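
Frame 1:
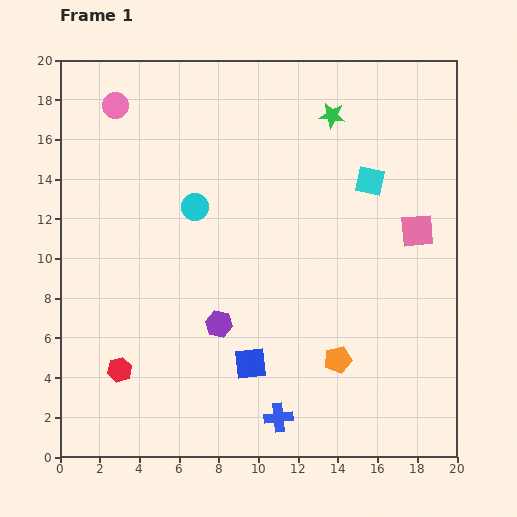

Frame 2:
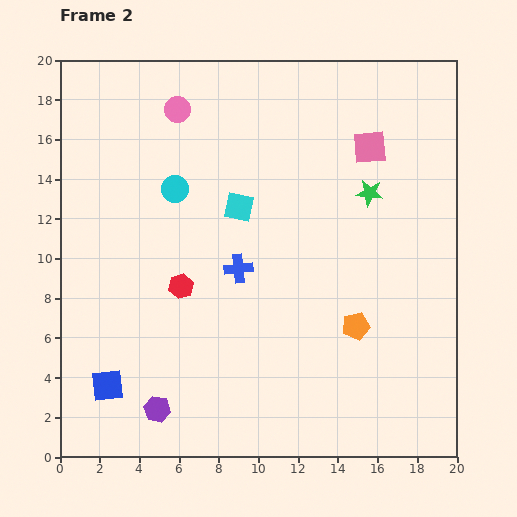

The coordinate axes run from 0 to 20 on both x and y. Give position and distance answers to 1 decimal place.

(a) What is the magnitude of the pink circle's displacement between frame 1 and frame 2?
3.1

The pink circle moved from (2.8, 17.7) to (5.9, 17.5), a distance of √(3.1² + 0.2²) ≈ 3.1.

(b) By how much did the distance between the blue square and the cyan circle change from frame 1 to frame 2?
+2.1

Distance in frame 1: 8.4. Distance in frame 2: 10.5.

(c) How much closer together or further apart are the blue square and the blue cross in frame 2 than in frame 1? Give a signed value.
+5.9

Distance in frame 1: 3.0. Distance in frame 2: 8.9.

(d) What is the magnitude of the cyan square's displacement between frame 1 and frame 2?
6.7

The cyan square moved from (15.6, 13.9) to (9.0, 12.6), a distance of √(6.6² + 1.3²) ≈ 6.7.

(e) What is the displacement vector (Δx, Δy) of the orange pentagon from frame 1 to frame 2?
(0.9, 1.7)

The orange pentagon was at (14.0, 4.9) in frame 1 and (14.9, 6.6) in frame 2.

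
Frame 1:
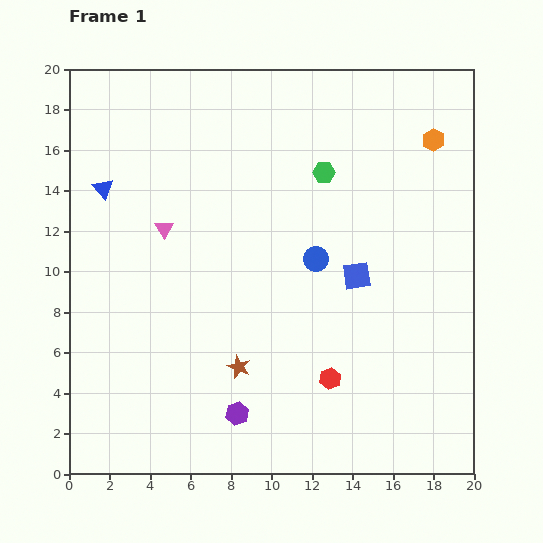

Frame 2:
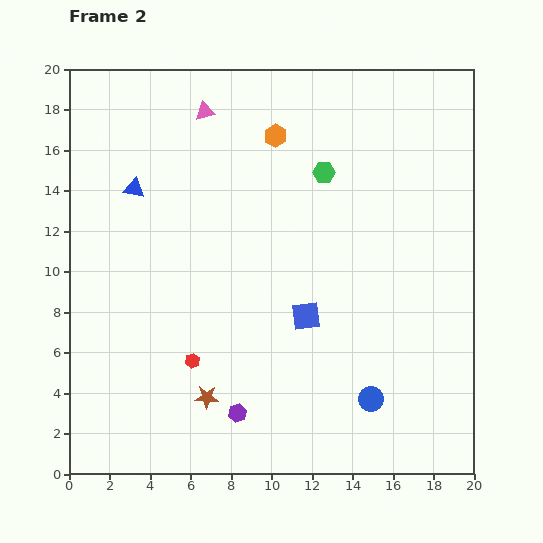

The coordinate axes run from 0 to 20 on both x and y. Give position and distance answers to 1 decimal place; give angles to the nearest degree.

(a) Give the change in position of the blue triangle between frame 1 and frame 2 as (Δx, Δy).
(1.5, 0.0)

The blue triangle was at (1.7, 14.1) in frame 1 and (3.2, 14.1) in frame 2.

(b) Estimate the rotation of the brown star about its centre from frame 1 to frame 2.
20° counter-clockwise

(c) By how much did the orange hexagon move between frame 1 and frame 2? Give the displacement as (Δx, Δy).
(-7.8, 0.2)

The orange hexagon was at (18.0, 16.5) in frame 1 and (10.2, 16.7) in frame 2.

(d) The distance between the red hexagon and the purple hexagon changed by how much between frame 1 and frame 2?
-1.5

Distance in frame 1: 4.9. Distance in frame 2: 3.4.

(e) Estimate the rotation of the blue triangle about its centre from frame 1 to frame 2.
38° counter-clockwise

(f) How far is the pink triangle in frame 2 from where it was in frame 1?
6.1

The pink triangle moved from (4.7, 12.1) to (6.7, 17.9), a distance of √(2.0² + 5.8²) ≈ 6.1.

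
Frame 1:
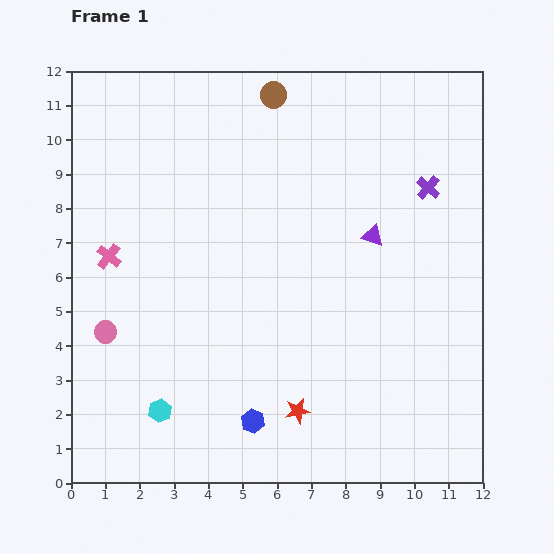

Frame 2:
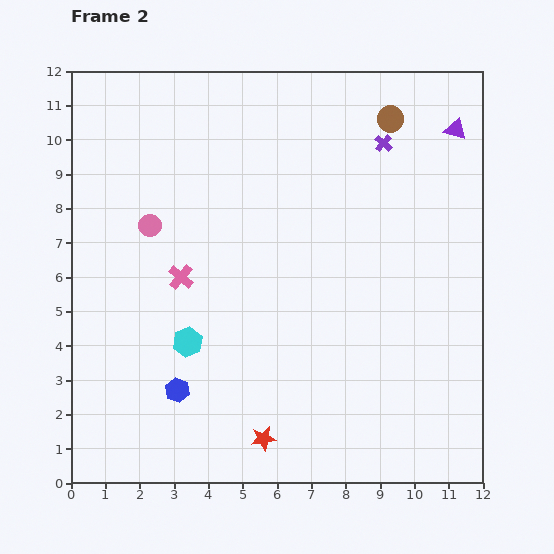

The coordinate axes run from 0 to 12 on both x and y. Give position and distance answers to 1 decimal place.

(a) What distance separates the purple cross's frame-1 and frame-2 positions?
1.8

The purple cross moved from (10.4, 8.6) to (9.1, 9.9), a distance of √(1.3² + 1.3²) ≈ 1.8.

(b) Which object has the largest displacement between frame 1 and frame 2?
the purple triangle

(moved 3.9; next 3.5)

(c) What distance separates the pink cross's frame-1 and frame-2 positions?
2.2

The pink cross moved from (1.1, 6.6) to (3.2, 6.0), a distance of √(2.1² + 0.6²) ≈ 2.2.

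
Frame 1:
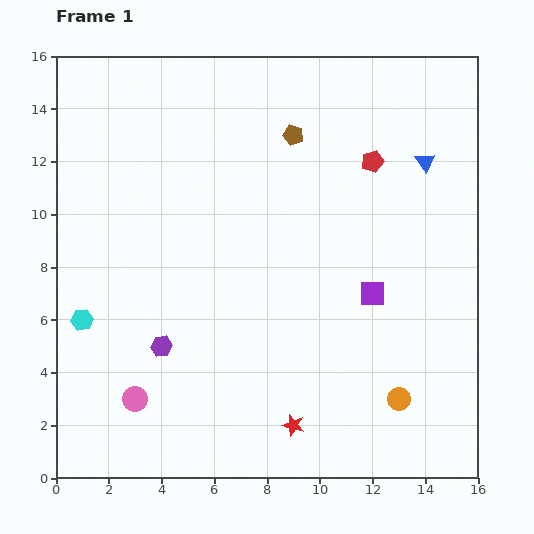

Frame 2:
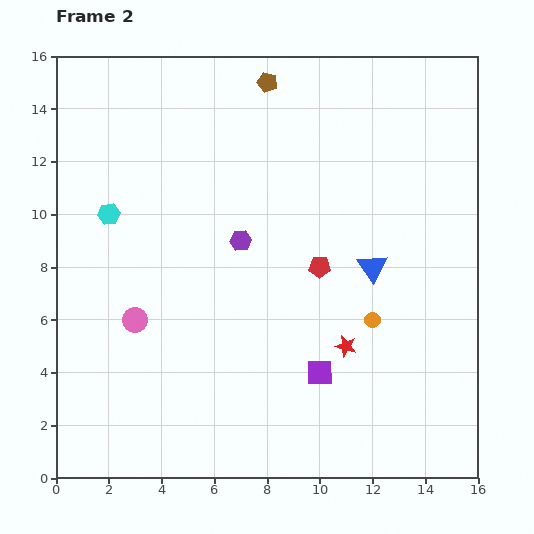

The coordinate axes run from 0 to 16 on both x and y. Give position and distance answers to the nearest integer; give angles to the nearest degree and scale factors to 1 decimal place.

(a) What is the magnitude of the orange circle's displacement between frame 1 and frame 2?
3

The orange circle moved from (13, 3) to (12, 6), a distance of √(1² + 3²) ≈ 3.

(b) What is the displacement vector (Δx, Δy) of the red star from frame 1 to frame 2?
(2, 3)

The red star was at (9, 2) in frame 1 and (11, 5) in frame 2.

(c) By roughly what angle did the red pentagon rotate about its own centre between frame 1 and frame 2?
18° clockwise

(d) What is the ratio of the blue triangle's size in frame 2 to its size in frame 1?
1.5×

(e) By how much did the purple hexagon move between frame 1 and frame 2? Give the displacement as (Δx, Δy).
(3, 4)

The purple hexagon was at (4, 5) in frame 1 and (7, 9) in frame 2.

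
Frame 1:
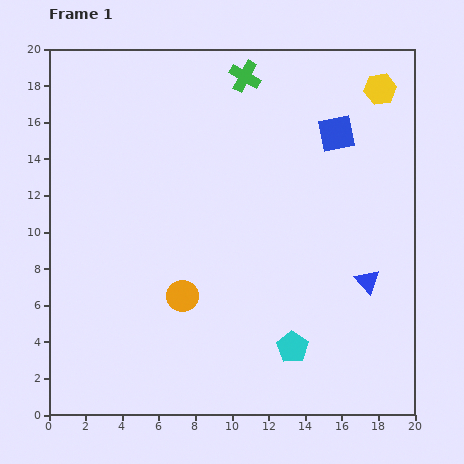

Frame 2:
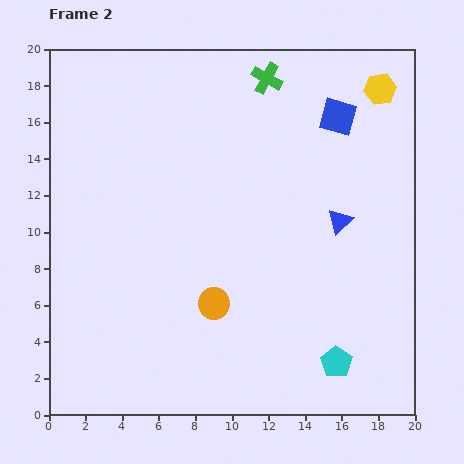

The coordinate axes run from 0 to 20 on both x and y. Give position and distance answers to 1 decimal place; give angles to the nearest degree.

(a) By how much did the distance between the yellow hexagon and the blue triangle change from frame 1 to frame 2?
-3.0

Distance in frame 1: 10.5. Distance in frame 2: 7.5.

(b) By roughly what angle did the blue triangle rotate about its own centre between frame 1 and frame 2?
30° clockwise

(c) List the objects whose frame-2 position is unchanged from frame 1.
the yellow hexagon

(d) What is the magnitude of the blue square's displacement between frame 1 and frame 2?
0.9

The blue square moved from (15.7, 15.4) to (15.8, 16.3), a distance of √(0.1² + 0.9²) ≈ 0.9.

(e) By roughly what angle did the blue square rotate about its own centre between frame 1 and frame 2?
27° clockwise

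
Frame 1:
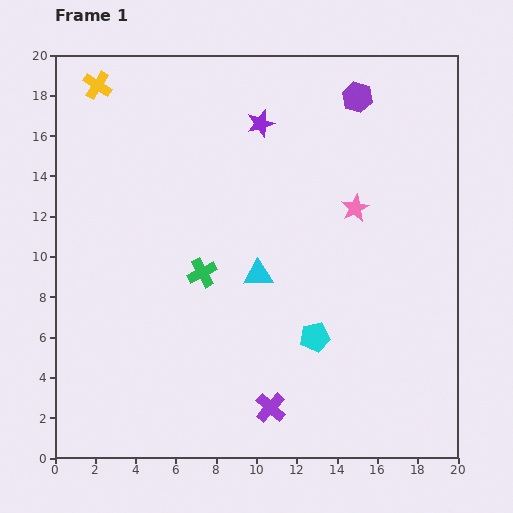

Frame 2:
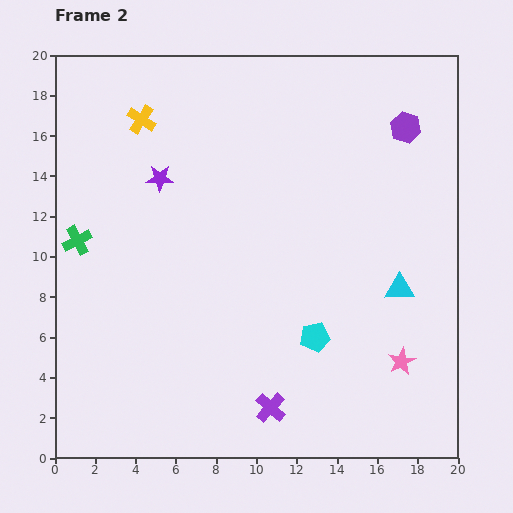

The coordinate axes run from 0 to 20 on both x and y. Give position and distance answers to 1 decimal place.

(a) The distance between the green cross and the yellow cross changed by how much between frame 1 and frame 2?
-3.9

Distance in frame 1: 10.7. Distance in frame 2: 6.8.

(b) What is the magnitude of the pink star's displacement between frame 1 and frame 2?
7.9

The pink star moved from (14.9, 12.4) to (17.2, 4.8), a distance of √(2.3² + 7.6²) ≈ 7.9.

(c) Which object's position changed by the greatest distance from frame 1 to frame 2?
the pink star

(moved 7.9; next 7.0)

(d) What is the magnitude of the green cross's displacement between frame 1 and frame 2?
6.4

The green cross moved from (7.3, 9.2) to (1.1, 10.8), a distance of √(6.2² + 1.6²) ≈ 6.4.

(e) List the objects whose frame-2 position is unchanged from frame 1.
the purple cross, the cyan pentagon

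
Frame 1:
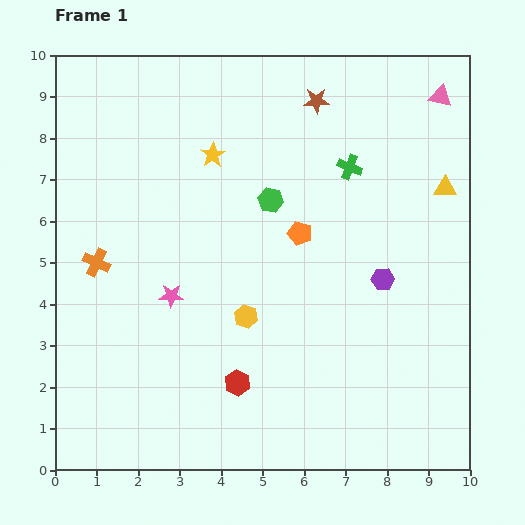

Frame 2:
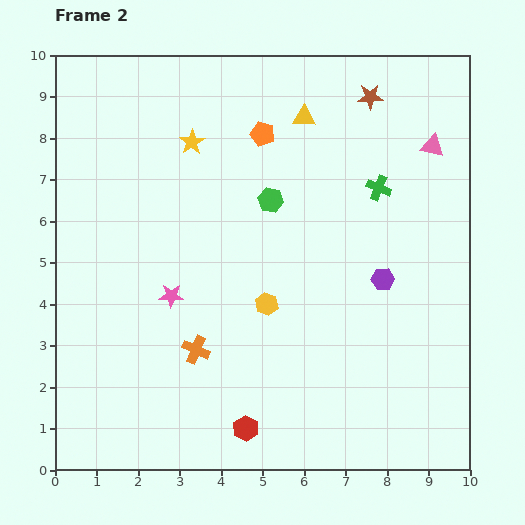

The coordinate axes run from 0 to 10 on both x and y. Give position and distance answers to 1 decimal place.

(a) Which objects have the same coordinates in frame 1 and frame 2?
the purple hexagon, the pink star, the green hexagon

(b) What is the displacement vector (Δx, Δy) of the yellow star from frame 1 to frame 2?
(-0.5, 0.3)

The yellow star was at (3.8, 7.6) in frame 1 and (3.3, 7.9) in frame 2.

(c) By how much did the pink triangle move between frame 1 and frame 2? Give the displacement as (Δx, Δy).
(-0.2, -1.2)

The pink triangle was at (9.3, 9.0) in frame 1 and (9.1, 7.8) in frame 2.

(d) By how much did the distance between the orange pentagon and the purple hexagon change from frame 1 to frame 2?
+2.2

Distance in frame 1: 2.3. Distance in frame 2: 4.5.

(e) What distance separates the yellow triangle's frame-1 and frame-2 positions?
3.8

The yellow triangle moved from (9.4, 6.8) to (6.0, 8.5), a distance of √(3.4² + 1.7²) ≈ 3.8.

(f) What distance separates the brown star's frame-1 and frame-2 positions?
1.3

The brown star moved from (6.3, 8.9) to (7.6, 9.0), a distance of √(1.3² + 0.1²) ≈ 1.3.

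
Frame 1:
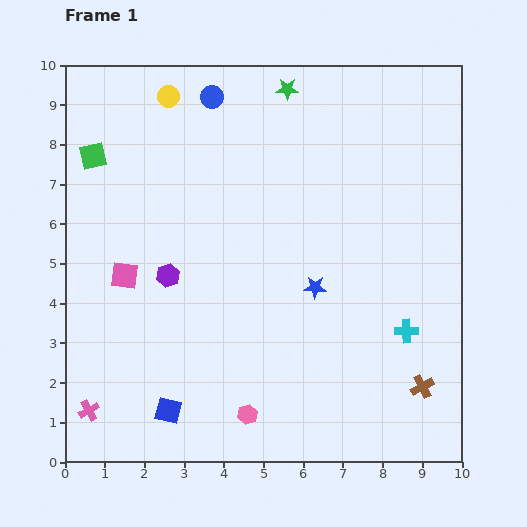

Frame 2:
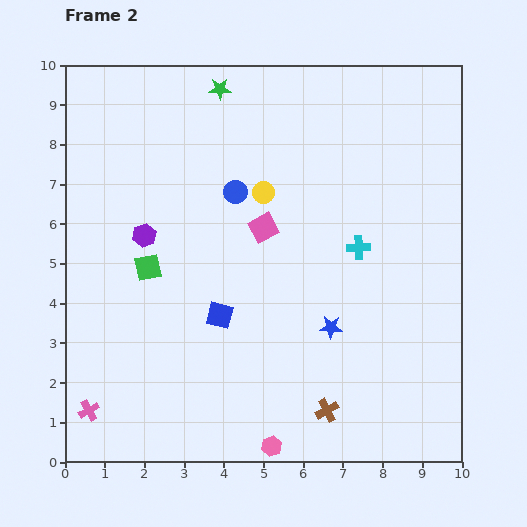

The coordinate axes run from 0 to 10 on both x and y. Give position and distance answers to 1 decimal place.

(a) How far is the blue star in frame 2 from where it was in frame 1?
1.1

The blue star moved from (6.3, 4.4) to (6.7, 3.4), a distance of √(0.4² + 1.0²) ≈ 1.1.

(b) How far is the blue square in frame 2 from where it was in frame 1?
2.7

The blue square moved from (2.6, 1.3) to (3.9, 3.7), a distance of √(1.3² + 2.4²) ≈ 2.7.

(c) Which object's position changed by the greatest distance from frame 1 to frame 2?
the pink square

(moved 3.7; next 3.4)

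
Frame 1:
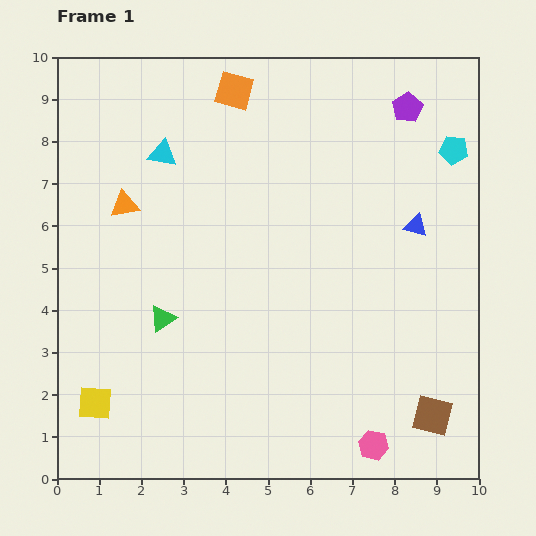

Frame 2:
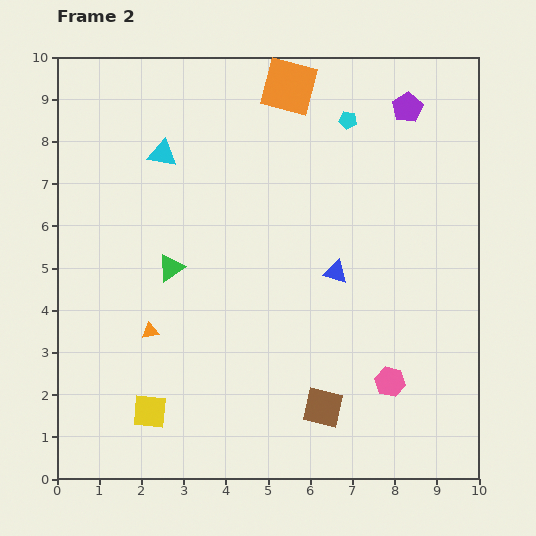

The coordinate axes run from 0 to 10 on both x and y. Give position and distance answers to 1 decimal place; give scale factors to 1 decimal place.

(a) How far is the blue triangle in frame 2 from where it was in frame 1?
2.2

The blue triangle moved from (8.5, 6.0) to (6.6, 4.9), a distance of √(1.9² + 1.1²) ≈ 2.2.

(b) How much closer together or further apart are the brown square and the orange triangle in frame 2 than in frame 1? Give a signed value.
-4.3

Distance in frame 1: 8.8. Distance in frame 2: 4.5.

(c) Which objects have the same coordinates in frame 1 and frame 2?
the purple pentagon, the cyan triangle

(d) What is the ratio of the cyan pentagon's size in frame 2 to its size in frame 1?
0.6×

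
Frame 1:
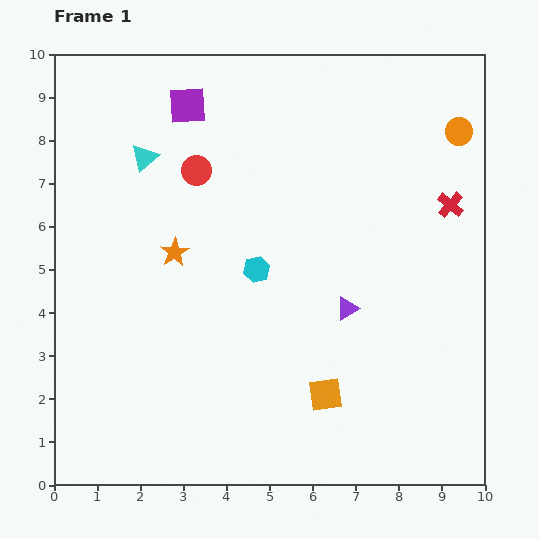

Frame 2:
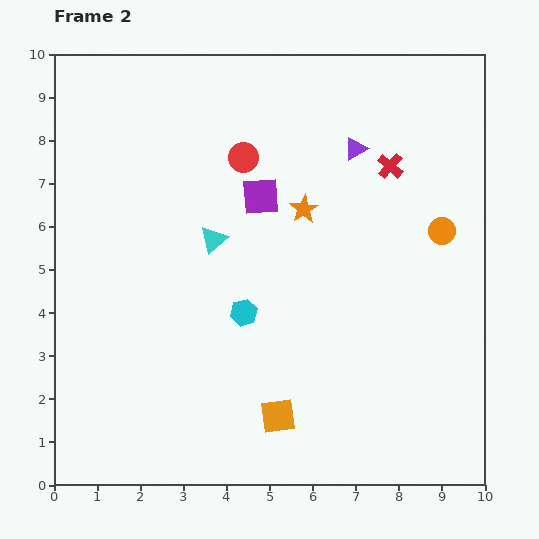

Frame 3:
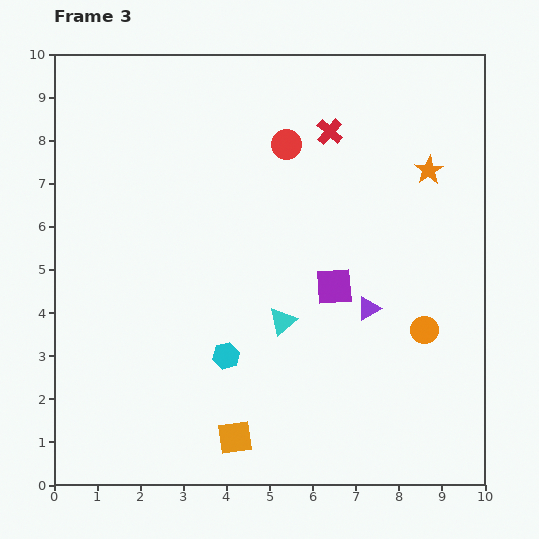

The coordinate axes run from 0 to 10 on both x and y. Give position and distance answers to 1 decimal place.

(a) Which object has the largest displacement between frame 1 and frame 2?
the purple triangle

(moved 3.7; next 3.2)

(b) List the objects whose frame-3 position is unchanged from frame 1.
none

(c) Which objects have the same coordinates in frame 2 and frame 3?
none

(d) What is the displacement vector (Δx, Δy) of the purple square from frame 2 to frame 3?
(1.7, -2.1)

The purple square was at (4.8, 6.7) in frame 2 and (6.5, 4.6) in frame 3.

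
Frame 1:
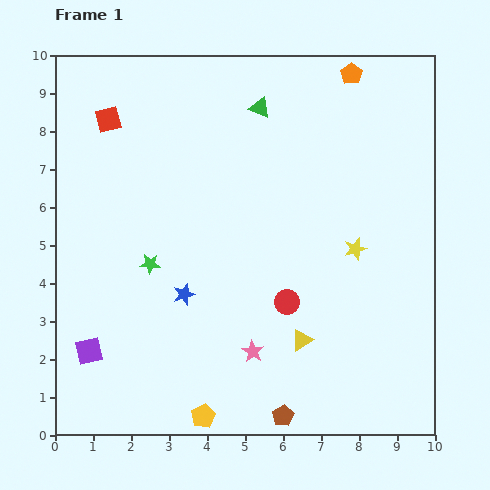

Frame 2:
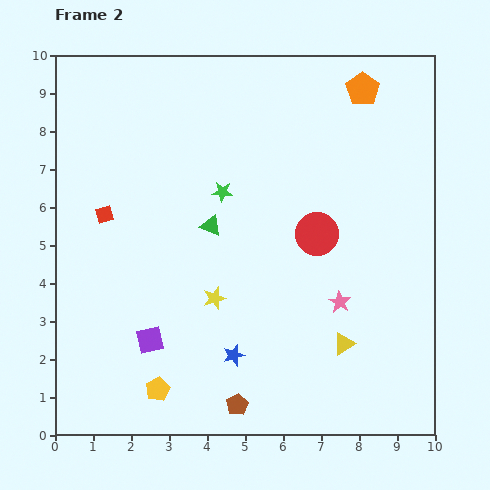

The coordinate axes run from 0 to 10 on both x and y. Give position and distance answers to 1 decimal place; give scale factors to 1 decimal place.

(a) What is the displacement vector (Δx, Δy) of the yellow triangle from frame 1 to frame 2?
(1.1, -0.1)

The yellow triangle was at (6.5, 2.5) in frame 1 and (7.6, 2.4) in frame 2.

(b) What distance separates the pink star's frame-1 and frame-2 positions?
2.6

The pink star moved from (5.2, 2.2) to (7.5, 3.5), a distance of √(2.3² + 1.3²) ≈ 2.6.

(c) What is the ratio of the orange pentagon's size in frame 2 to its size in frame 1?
1.6×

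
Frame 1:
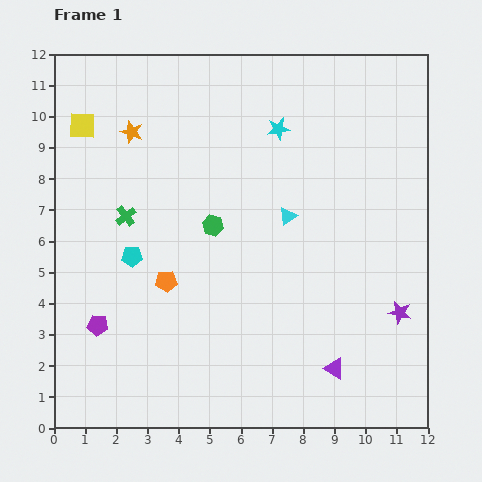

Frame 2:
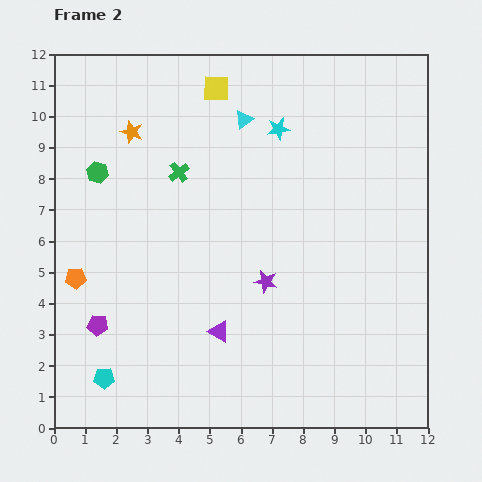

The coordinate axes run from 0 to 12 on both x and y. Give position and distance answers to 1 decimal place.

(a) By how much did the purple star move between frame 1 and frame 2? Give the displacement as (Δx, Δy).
(-4.3, 1.0)

The purple star was at (11.1, 3.7) in frame 1 and (6.8, 4.7) in frame 2.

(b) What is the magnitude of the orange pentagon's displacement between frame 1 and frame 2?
2.9

The orange pentagon moved from (3.6, 4.7) to (0.7, 4.8), a distance of √(2.9² + 0.1²) ≈ 2.9.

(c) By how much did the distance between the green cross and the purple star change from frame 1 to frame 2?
-4.8

Distance in frame 1: 9.3. Distance in frame 2: 4.5.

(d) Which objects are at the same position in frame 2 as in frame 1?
the purple pentagon, the cyan star, the orange star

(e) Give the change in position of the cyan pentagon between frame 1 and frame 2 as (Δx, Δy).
(-0.9, -3.9)

The cyan pentagon was at (2.5, 5.5) in frame 1 and (1.6, 1.6) in frame 2.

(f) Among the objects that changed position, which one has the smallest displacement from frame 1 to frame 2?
the green cross

(moved 2.2)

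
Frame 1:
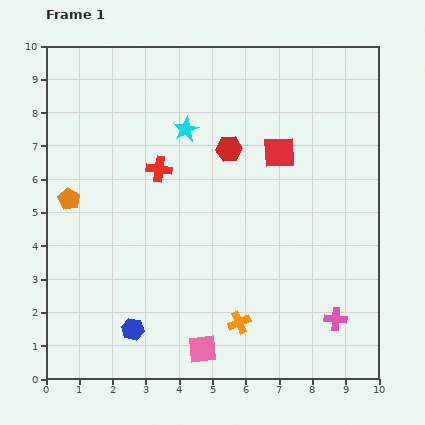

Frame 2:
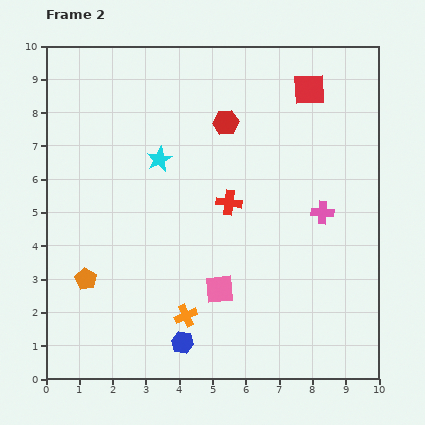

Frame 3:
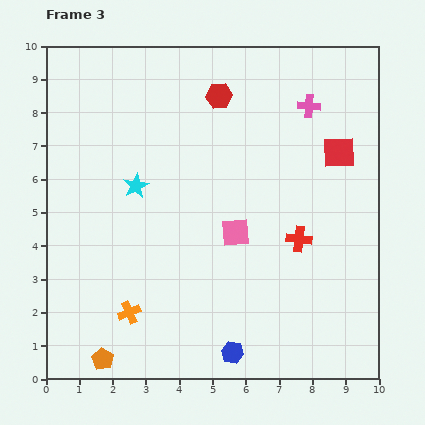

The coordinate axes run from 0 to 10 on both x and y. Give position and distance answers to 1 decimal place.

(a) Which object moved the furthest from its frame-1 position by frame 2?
the pink cross

(moved 3.2; next 2.5)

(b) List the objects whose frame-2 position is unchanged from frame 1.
none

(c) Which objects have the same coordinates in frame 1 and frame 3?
none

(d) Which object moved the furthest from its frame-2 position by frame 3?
the pink cross

(moved 3.2; next 2.5)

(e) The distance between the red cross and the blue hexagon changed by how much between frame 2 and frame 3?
-0.5

Distance in frame 2: 4.4. Distance in frame 3: 3.9.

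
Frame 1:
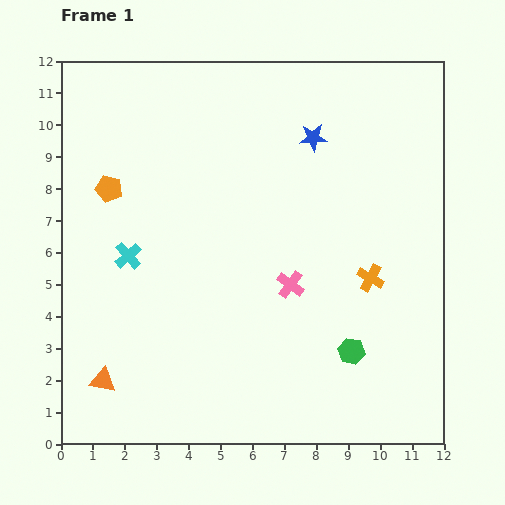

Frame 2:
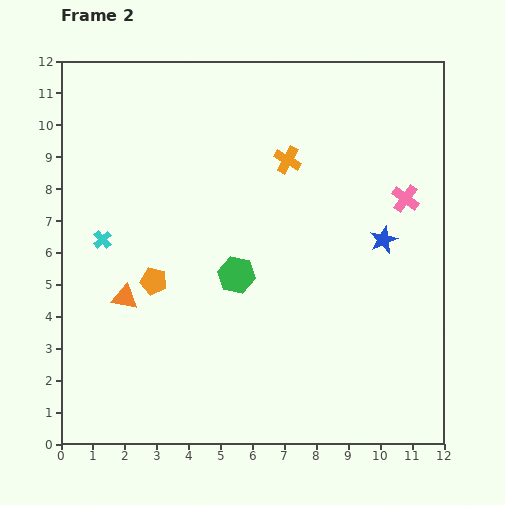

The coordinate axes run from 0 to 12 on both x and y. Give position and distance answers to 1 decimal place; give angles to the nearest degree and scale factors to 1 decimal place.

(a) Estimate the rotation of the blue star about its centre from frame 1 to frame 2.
20° counter-clockwise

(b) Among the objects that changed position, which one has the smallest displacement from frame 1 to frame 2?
the cyan cross

(moved 0.9)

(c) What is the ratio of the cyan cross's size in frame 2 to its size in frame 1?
0.7×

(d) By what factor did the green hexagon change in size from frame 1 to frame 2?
1.4×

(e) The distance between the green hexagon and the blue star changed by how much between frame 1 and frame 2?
-2.1

Distance in frame 1: 6.8. Distance in frame 2: 4.7.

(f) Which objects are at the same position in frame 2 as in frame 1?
none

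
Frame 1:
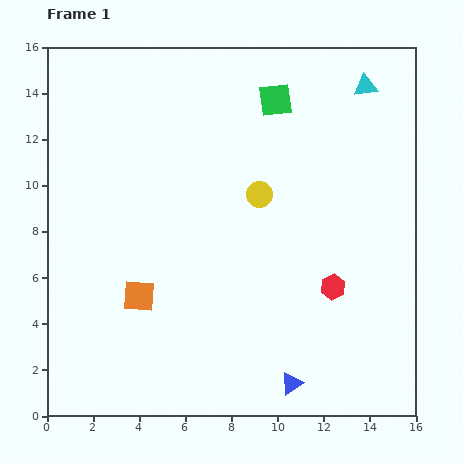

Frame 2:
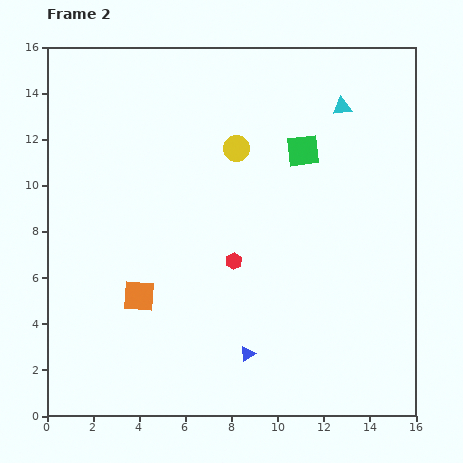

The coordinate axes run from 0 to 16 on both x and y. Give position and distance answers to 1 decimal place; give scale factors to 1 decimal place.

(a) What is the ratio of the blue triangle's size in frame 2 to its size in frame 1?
0.6×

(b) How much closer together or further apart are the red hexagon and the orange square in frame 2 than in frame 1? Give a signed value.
-4.0

Distance in frame 1: 8.4. Distance in frame 2: 4.4.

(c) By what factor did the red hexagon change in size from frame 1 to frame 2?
0.6×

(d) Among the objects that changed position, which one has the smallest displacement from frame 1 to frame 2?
the cyan triangle

(moved 1.3)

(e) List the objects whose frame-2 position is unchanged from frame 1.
the orange square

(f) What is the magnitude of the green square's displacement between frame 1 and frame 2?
2.5

The green square moved from (9.9, 13.7) to (11.1, 11.5), a distance of √(1.2² + 2.2²) ≈ 2.5.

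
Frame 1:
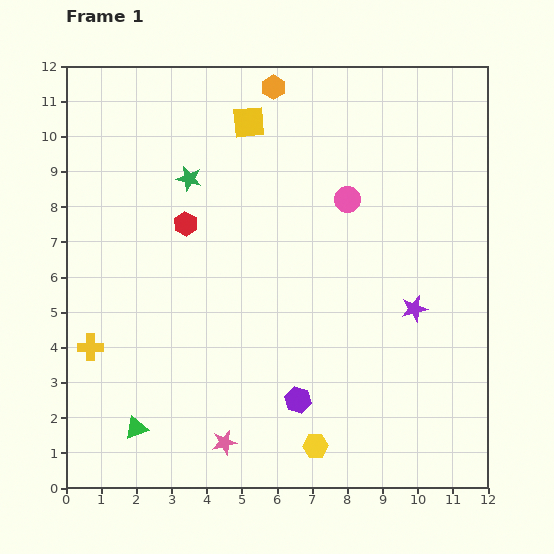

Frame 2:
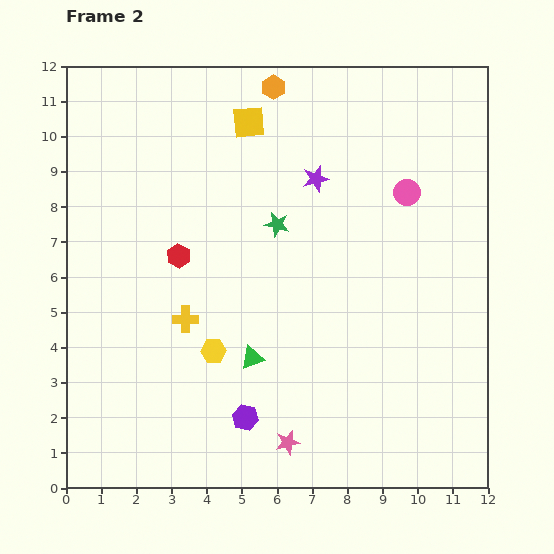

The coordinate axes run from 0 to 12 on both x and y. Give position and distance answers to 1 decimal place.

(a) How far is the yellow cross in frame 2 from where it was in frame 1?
2.8

The yellow cross moved from (0.7, 4.0) to (3.4, 4.8), a distance of √(2.7² + 0.8²) ≈ 2.8.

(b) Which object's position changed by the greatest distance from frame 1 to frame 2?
the purple star

(moved 4.6; next 4.0)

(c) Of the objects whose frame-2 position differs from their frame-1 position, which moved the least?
the red hexagon

(moved 0.9)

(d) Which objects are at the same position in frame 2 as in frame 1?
the yellow square, the orange hexagon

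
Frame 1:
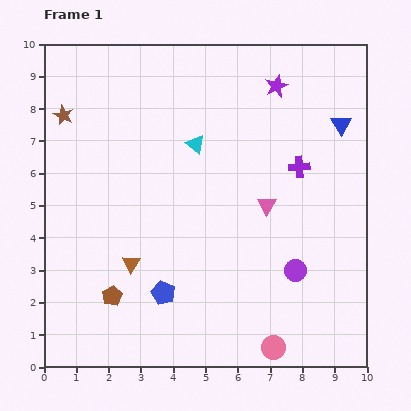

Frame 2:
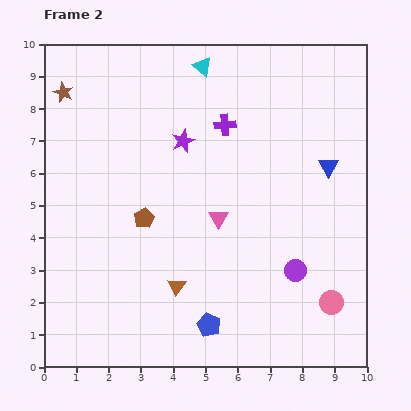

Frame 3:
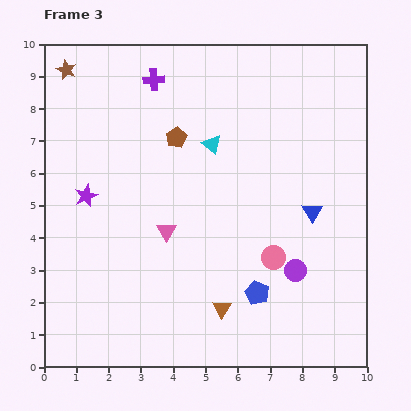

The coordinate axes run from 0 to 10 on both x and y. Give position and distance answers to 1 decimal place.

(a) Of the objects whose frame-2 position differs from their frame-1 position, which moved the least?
the brown star

(moved 0.7)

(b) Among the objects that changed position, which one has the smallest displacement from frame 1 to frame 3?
the cyan triangle

(moved 0.5)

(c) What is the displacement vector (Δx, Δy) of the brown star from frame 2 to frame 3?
(0.1, 0.7)

The brown star was at (0.6, 8.5) in frame 2 and (0.7, 9.2) in frame 3.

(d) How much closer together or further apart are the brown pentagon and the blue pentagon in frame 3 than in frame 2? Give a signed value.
+1.5

Distance in frame 2: 3.9. Distance in frame 3: 5.4.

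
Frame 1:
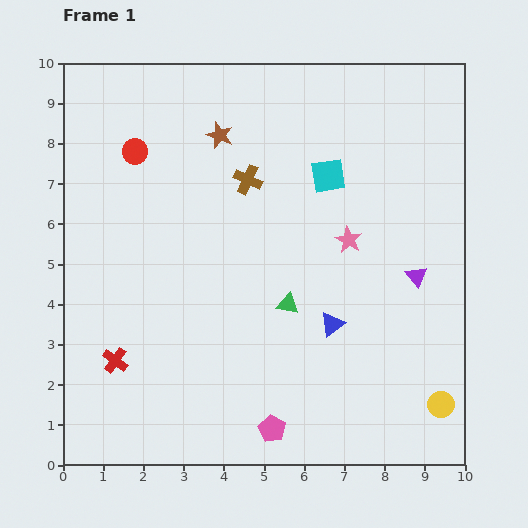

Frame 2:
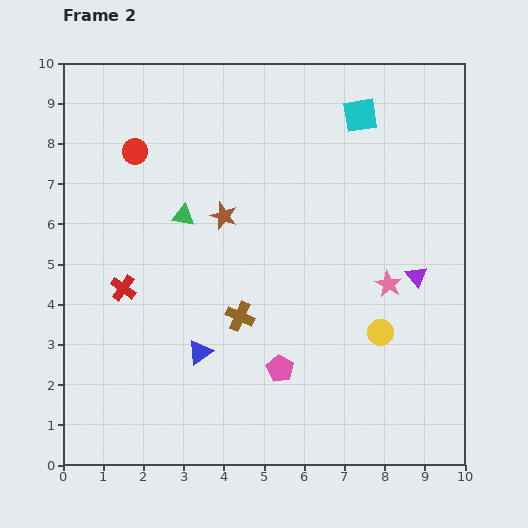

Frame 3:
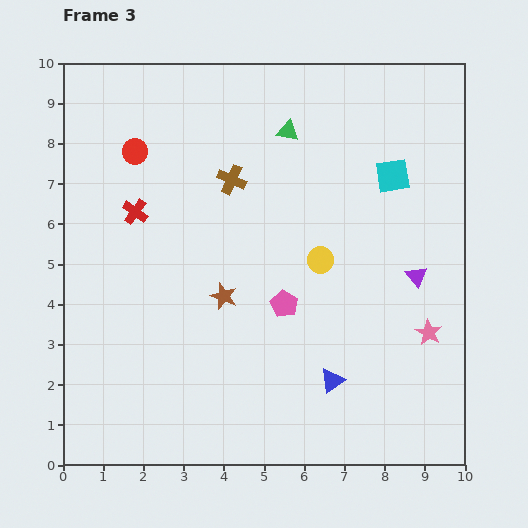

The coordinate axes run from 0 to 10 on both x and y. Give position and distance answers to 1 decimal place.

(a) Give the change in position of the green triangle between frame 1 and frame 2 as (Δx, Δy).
(-2.6, 2.2)

The green triangle was at (5.6, 4.0) in frame 1 and (3.0, 6.2) in frame 2.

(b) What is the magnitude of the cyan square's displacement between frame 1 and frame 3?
1.6

The cyan square moved from (6.6, 7.2) to (8.2, 7.2), a distance of √(1.6² + 0.0²) ≈ 1.6.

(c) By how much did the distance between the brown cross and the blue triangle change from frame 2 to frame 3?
+4.3

Distance in frame 2: 1.3. Distance in frame 3: 5.6.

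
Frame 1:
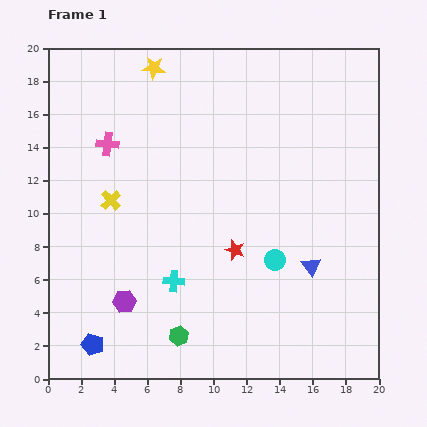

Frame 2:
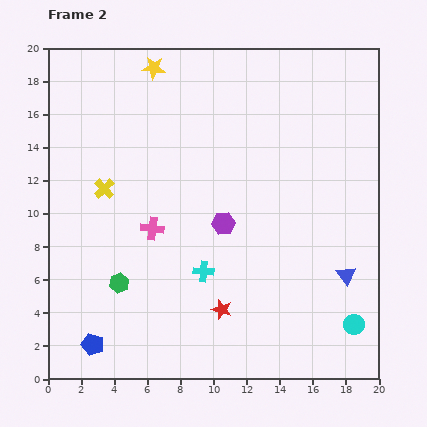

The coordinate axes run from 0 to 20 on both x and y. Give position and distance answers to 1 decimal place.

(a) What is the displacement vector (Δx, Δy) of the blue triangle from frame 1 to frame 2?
(2.1, -0.5)

The blue triangle was at (15.9, 6.8) in frame 1 and (18.0, 6.3) in frame 2.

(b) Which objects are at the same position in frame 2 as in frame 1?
the yellow star, the blue pentagon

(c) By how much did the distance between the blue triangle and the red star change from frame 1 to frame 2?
+3.1

Distance in frame 1: 4.7. Distance in frame 2: 7.8.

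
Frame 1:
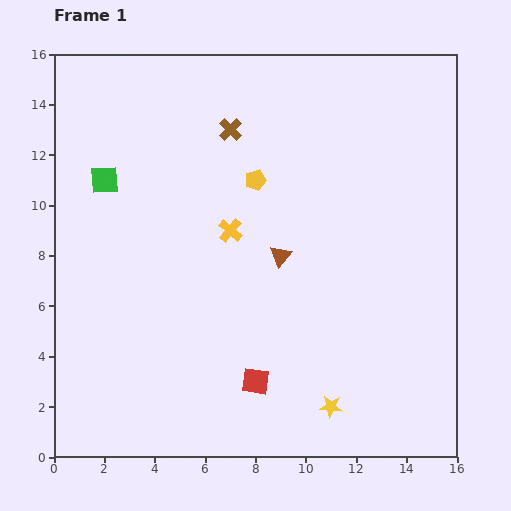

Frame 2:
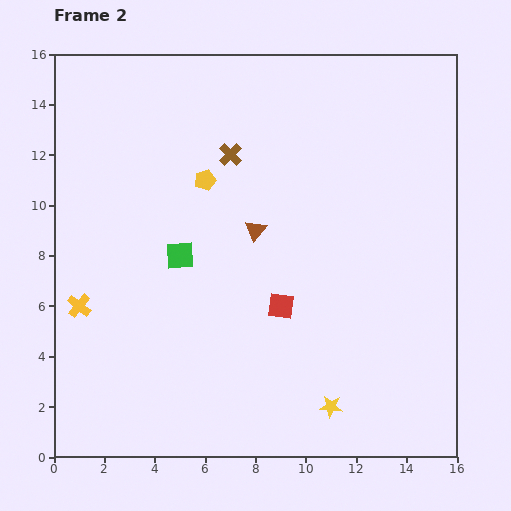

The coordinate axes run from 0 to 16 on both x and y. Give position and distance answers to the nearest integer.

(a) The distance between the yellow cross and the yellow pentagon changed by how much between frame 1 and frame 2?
+5

Distance in frame 1: 2. Distance in frame 2: 7.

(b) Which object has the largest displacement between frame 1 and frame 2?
the yellow cross

(moved 7; next 4)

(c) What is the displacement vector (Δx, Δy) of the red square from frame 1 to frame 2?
(1, 3)

The red square was at (8, 3) in frame 1 and (9, 6) in frame 2.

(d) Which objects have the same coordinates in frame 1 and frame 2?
the yellow star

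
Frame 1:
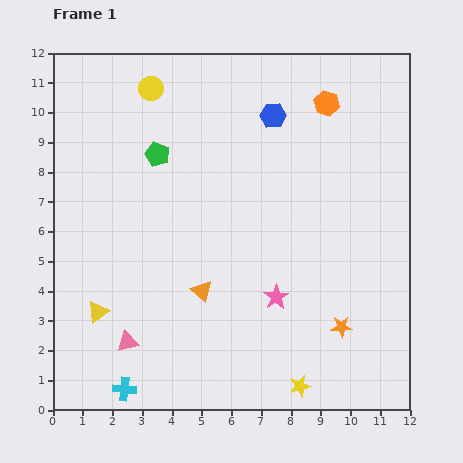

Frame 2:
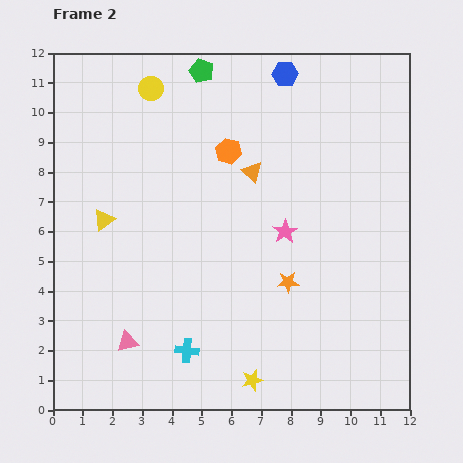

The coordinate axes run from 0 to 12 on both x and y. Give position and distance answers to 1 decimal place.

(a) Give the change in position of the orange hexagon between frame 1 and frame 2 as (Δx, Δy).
(-3.3, -1.6)

The orange hexagon was at (9.2, 10.3) in frame 1 and (5.9, 8.7) in frame 2.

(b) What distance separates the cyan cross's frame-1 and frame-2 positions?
2.5

The cyan cross moved from (2.4, 0.7) to (4.5, 2.0), a distance of √(2.1² + 1.3²) ≈ 2.5.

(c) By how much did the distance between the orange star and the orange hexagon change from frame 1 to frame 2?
-2.7

Distance in frame 1: 7.5. Distance in frame 2: 4.8.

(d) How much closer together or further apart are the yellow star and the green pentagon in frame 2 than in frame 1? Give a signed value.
+1.3

Distance in frame 1: 9.2. Distance in frame 2: 10.5.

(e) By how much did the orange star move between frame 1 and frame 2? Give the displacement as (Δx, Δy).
(-1.8, 1.5)

The orange star was at (9.7, 2.8) in frame 1 and (7.9, 4.3) in frame 2.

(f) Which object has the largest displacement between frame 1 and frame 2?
the orange triangle

(moved 4.3; next 3.7)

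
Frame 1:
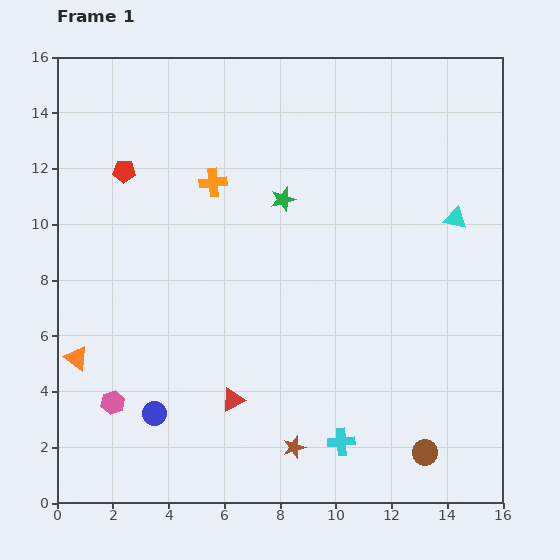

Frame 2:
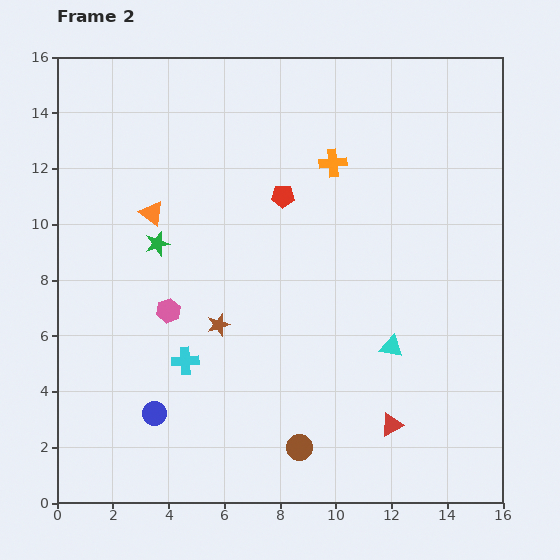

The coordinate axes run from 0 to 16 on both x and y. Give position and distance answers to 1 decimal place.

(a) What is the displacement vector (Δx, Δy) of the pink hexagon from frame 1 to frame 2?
(2.0, 3.3)

The pink hexagon was at (2.0, 3.6) in frame 1 and (4.0, 6.9) in frame 2.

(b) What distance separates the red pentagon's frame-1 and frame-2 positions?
5.8

The red pentagon moved from (2.4, 11.9) to (8.1, 11.0), a distance of √(5.7² + 0.9²) ≈ 5.8.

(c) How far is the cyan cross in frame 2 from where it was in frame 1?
6.3

The cyan cross moved from (10.2, 2.2) to (4.6, 5.1), a distance of √(5.6² + 2.9²) ≈ 6.3.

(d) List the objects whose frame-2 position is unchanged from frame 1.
the blue circle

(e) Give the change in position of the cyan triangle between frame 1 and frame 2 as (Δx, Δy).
(-2.3, -4.6)

The cyan triangle was at (14.3, 10.2) in frame 1 and (12.0, 5.6) in frame 2.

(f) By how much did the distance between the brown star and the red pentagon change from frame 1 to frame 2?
-6.5

Distance in frame 1: 11.6. Distance in frame 2: 5.1.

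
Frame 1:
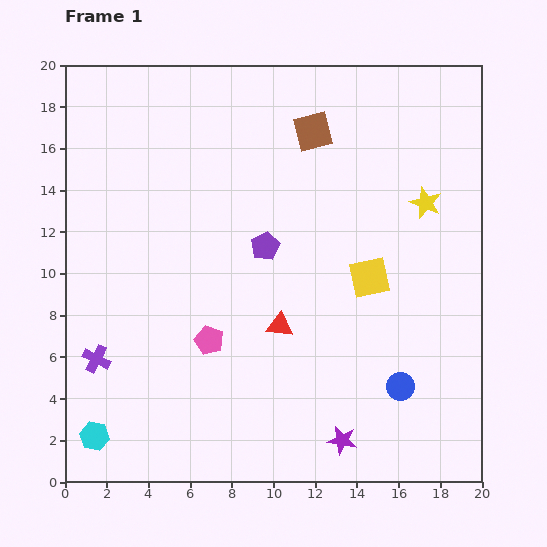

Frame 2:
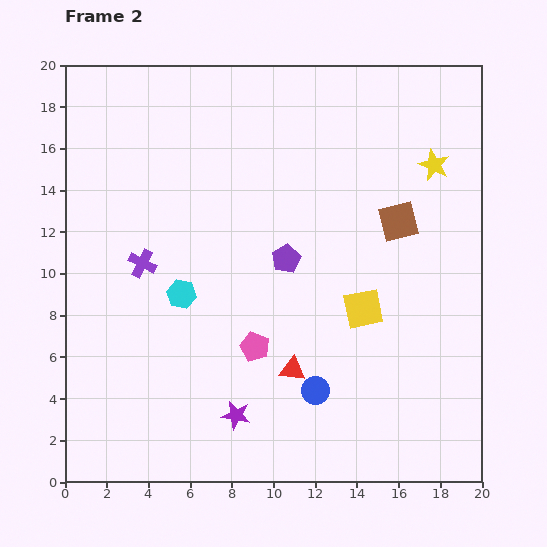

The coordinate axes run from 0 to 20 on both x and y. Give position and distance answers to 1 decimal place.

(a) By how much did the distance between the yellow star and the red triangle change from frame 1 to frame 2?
+2.7

Distance in frame 1: 9.2. Distance in frame 2: 11.9.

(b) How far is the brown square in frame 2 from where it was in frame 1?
5.9

The brown square moved from (11.9, 16.8) to (16.0, 12.5), a distance of √(4.1² + 4.3²) ≈ 5.9.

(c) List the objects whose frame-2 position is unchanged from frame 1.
none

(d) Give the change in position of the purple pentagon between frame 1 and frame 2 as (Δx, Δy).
(1.0, -0.6)

The purple pentagon was at (9.6, 11.3) in frame 1 and (10.6, 10.7) in frame 2.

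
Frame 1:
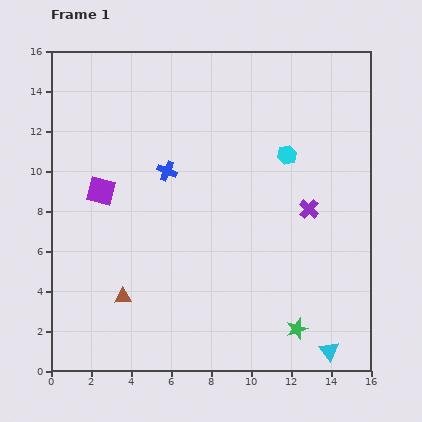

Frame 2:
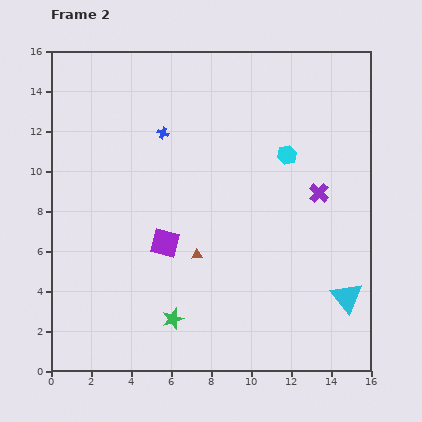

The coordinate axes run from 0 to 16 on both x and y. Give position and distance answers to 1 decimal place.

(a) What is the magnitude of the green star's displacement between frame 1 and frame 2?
6.2

The green star moved from (12.3, 2.1) to (6.1, 2.6), a distance of √(6.2² + 0.5²) ≈ 6.2.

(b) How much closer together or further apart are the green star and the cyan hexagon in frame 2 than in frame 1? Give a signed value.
+1.3

Distance in frame 1: 8.7. Distance in frame 2: 10.0.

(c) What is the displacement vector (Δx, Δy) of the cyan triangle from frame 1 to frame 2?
(0.9, 2.7)

The cyan triangle was at (13.9, 1.0) in frame 1 and (14.8, 3.7) in frame 2.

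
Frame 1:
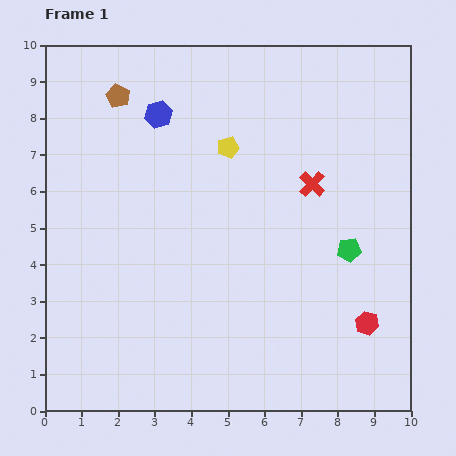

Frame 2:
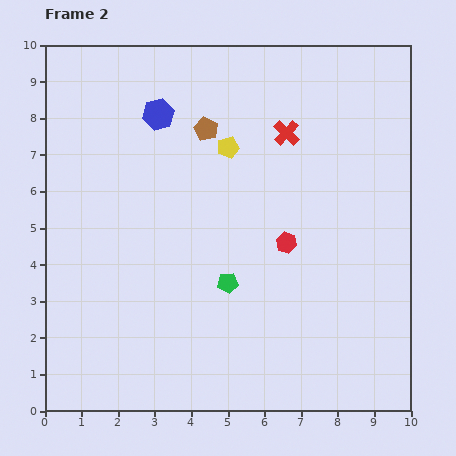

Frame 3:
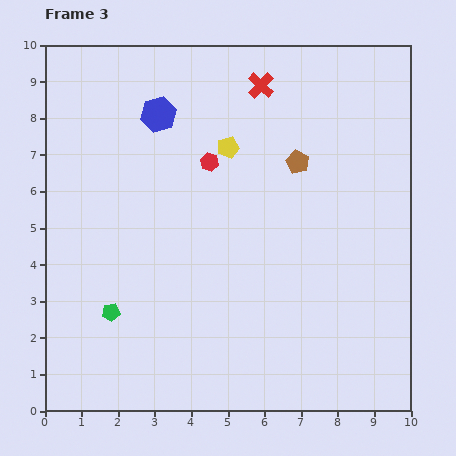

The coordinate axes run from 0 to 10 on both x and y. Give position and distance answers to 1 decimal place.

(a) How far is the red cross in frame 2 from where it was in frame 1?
1.6

The red cross moved from (7.3, 6.2) to (6.6, 7.6), a distance of √(0.7² + 1.4²) ≈ 1.6.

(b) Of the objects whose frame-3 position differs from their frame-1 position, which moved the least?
the red cross

(moved 3.0)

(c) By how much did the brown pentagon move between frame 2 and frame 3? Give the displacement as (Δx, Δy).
(2.5, -0.9)

The brown pentagon was at (4.4, 7.7) in frame 2 and (6.9, 6.8) in frame 3.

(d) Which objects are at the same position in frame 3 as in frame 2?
the blue hexagon, the yellow pentagon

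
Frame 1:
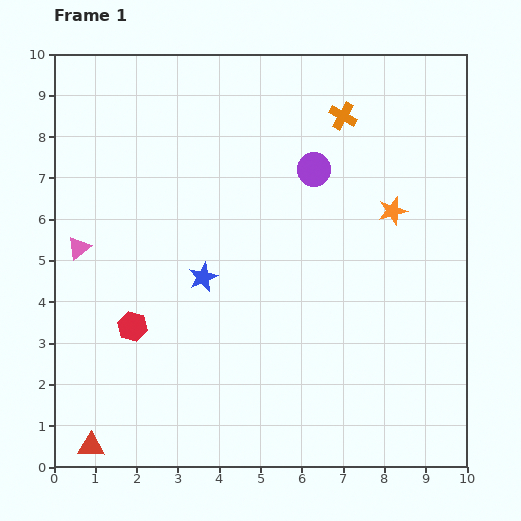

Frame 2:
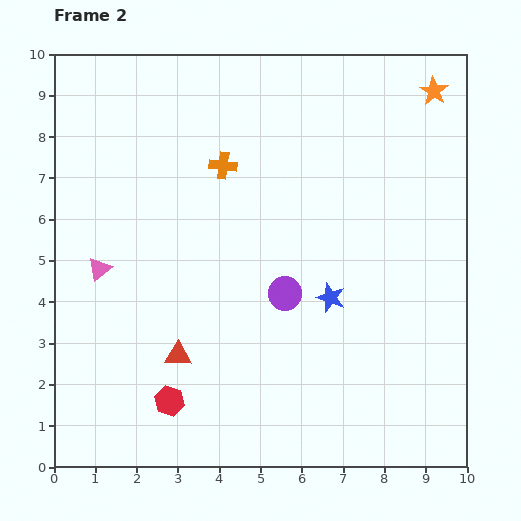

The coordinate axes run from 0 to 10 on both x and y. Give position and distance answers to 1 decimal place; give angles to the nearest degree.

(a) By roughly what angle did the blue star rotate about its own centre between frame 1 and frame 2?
28° counter-clockwise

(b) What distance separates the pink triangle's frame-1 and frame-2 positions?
0.7

The pink triangle moved from (0.6, 5.3) to (1.1, 4.8), a distance of √(0.5² + 0.5²) ≈ 0.7.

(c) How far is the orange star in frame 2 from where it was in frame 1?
3.1

The orange star moved from (8.2, 6.2) to (9.2, 9.1), a distance of √(1.0² + 2.9²) ≈ 3.1.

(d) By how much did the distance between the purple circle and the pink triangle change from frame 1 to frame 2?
-1.5

Distance in frame 1: 6.0. Distance in frame 2: 4.5.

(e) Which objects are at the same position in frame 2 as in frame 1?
none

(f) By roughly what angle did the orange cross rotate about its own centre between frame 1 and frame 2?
23° counter-clockwise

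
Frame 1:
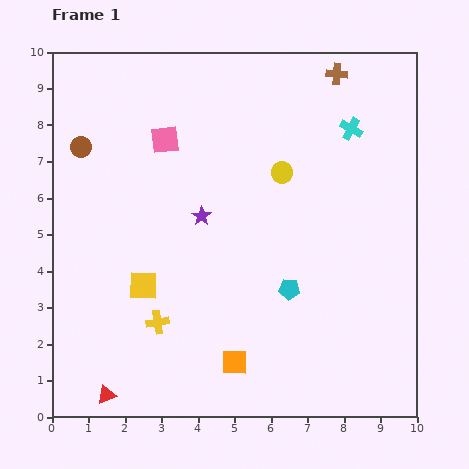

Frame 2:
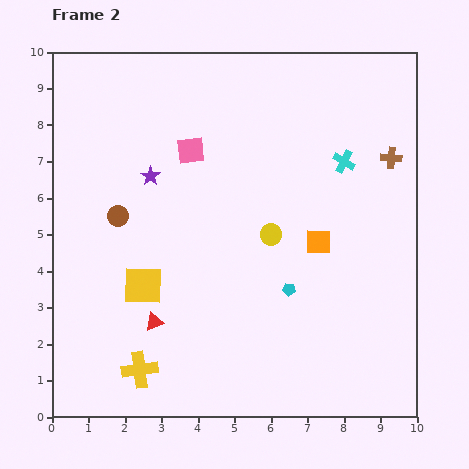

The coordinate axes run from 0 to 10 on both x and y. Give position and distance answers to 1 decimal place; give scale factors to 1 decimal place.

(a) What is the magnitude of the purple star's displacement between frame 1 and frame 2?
1.8

The purple star moved from (4.1, 5.5) to (2.7, 6.6), a distance of √(1.4² + 1.1²) ≈ 1.8.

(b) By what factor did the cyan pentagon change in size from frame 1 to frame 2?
0.6×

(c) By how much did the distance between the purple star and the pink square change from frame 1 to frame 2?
-1.0

Distance in frame 1: 2.3. Distance in frame 2: 1.3.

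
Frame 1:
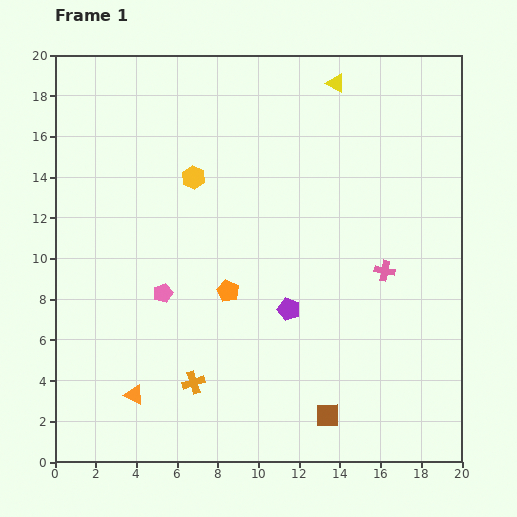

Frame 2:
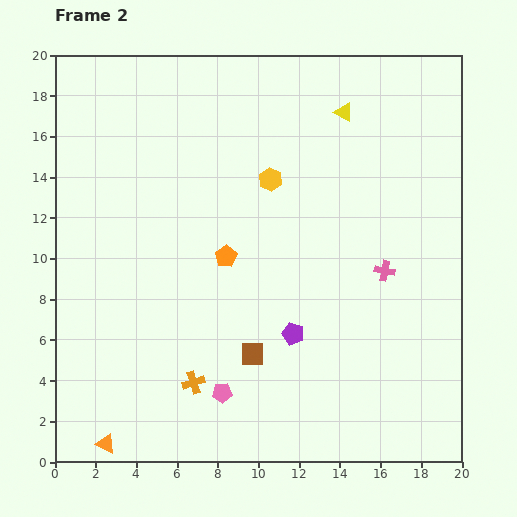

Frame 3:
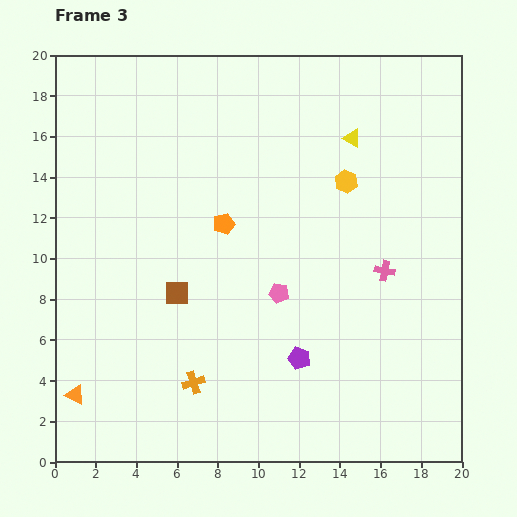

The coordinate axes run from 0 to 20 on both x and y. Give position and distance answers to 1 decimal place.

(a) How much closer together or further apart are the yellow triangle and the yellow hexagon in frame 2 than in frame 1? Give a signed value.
-3.5

Distance in frame 1: 8.4. Distance in frame 2: 4.9.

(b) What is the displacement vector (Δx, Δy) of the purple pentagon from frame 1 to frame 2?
(0.2, -1.2)

The purple pentagon was at (11.5, 7.5) in frame 1 and (11.7, 6.3) in frame 2.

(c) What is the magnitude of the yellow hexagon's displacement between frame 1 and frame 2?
3.8

The yellow hexagon moved from (6.8, 14.0) to (10.6, 13.9), a distance of √(3.8² + 0.1²) ≈ 3.8.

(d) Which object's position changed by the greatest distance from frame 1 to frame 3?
the brown square

(moved 9.5; next 7.5)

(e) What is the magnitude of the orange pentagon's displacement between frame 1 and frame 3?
3.3

The orange pentagon moved from (8.5, 8.4) to (8.3, 11.7), a distance of √(0.2² + 3.3²) ≈ 3.3.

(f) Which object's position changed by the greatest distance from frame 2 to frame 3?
the pink pentagon

(moved 5.6; next 4.8)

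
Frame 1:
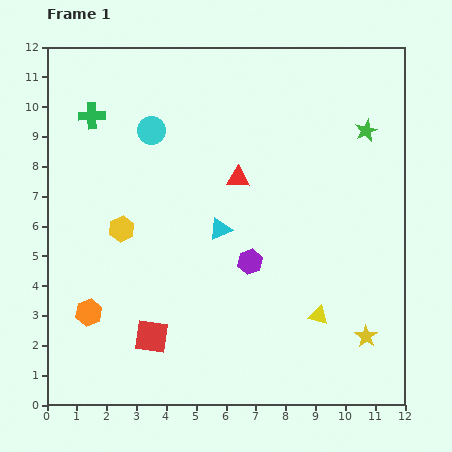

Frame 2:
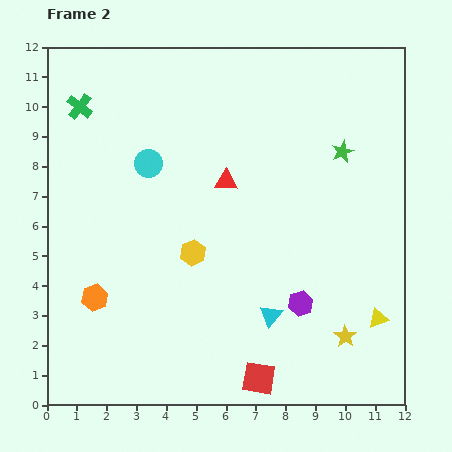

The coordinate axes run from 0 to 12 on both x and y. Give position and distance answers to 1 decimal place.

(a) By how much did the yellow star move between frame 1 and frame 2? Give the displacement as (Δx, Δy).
(-0.7, 0.0)

The yellow star was at (10.7, 2.3) in frame 1 and (10.0, 2.3) in frame 2.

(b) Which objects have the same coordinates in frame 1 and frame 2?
none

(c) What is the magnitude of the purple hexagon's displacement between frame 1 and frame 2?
2.2

The purple hexagon moved from (6.8, 4.8) to (8.5, 3.4), a distance of √(1.7² + 1.4²) ≈ 2.2.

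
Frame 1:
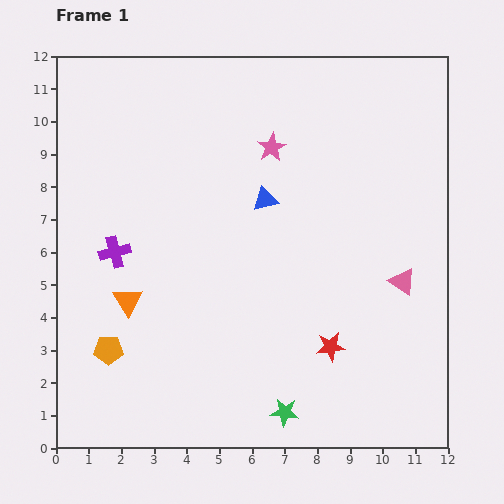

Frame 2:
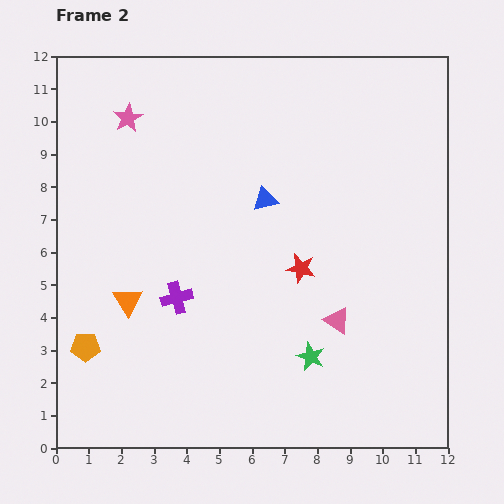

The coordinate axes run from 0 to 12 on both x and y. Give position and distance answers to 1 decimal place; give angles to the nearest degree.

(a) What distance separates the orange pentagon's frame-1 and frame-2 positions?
0.7

The orange pentagon moved from (1.6, 3.0) to (0.9, 3.1), a distance of √(0.7² + 0.1²) ≈ 0.7.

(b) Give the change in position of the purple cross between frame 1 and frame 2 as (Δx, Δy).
(1.9, -1.4)

The purple cross was at (1.8, 6.0) in frame 1 and (3.7, 4.6) in frame 2.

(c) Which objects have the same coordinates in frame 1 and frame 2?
the blue triangle, the orange triangle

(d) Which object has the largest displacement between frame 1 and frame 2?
the pink star

(moved 4.5; next 2.6)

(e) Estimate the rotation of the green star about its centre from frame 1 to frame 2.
18° clockwise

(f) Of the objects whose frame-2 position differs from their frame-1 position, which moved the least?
the orange pentagon

(moved 0.7)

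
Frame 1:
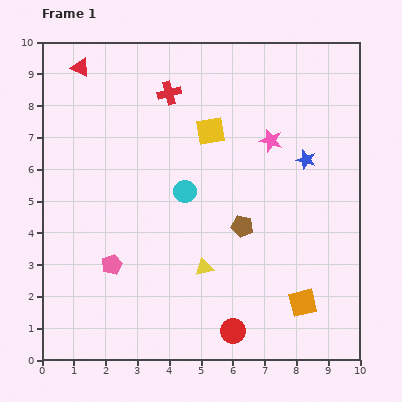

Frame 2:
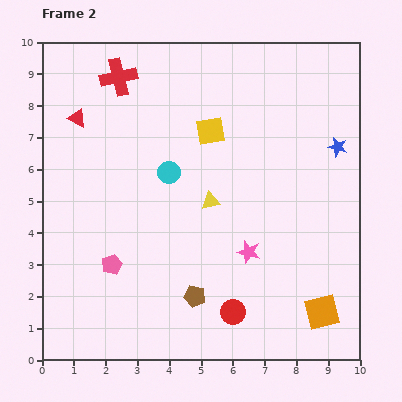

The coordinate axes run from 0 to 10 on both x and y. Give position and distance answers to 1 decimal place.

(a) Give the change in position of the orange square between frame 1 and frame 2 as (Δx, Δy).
(0.6, -0.3)

The orange square was at (8.2, 1.8) in frame 1 and (8.8, 1.5) in frame 2.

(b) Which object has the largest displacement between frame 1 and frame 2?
the pink star

(moved 3.6; next 2.7)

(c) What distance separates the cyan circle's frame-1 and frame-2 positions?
0.8

The cyan circle moved from (4.5, 5.3) to (4.0, 5.9), a distance of √(0.5² + 0.6²) ≈ 0.8.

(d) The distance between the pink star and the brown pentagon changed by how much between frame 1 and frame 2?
-0.6

Distance in frame 1: 2.8. Distance in frame 2: 2.2.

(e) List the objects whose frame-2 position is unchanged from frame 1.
the yellow square, the pink pentagon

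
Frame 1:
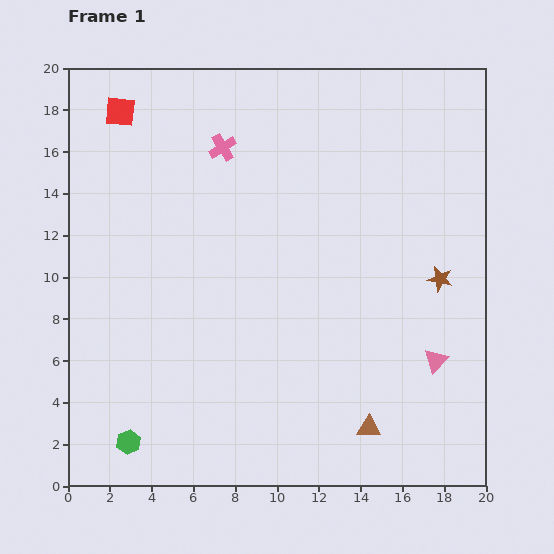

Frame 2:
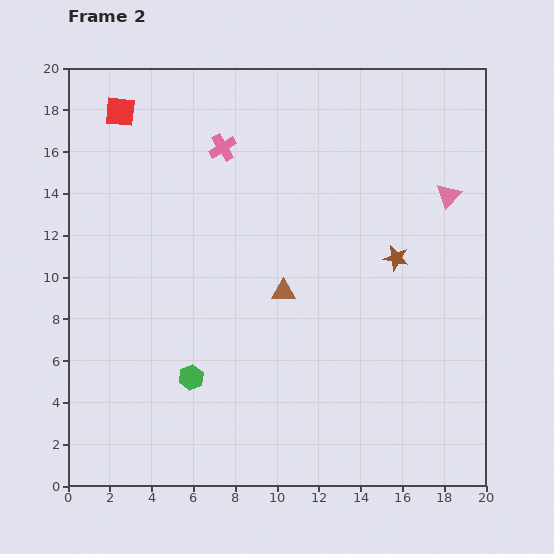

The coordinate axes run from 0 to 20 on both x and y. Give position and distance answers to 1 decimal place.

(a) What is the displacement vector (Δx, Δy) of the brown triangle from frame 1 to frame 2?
(-4.1, 6.5)

The brown triangle was at (14.4, 2.8) in frame 1 and (10.3, 9.3) in frame 2.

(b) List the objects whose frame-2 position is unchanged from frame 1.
the pink cross, the red square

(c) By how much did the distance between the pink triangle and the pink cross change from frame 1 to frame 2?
-3.4

Distance in frame 1: 14.4. Distance in frame 2: 11.0.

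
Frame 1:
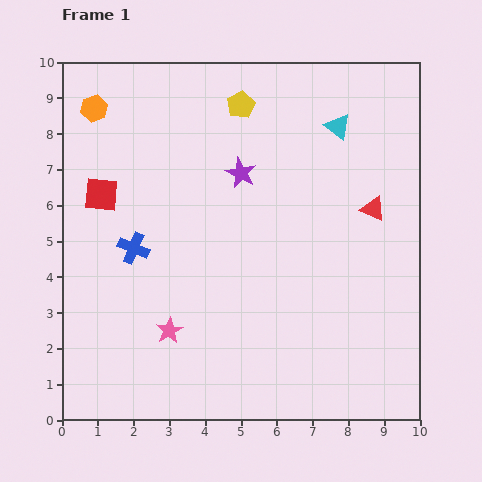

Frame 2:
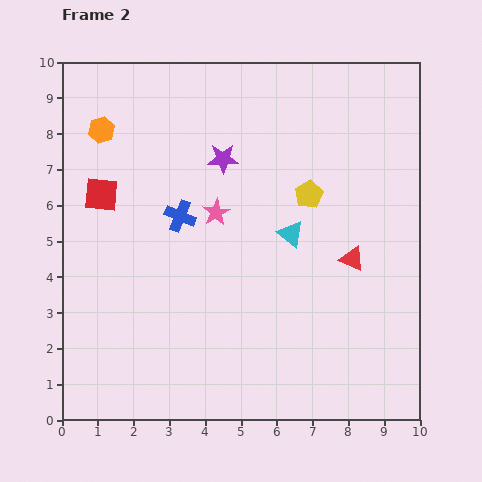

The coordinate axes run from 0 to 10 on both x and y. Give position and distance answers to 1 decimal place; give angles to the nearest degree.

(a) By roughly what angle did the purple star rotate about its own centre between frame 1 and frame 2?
28° counter-clockwise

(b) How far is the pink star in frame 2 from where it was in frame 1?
3.5

The pink star moved from (3.0, 2.5) to (4.3, 5.8), a distance of √(1.3² + 3.3²) ≈ 3.5.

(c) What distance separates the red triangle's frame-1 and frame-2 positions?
1.5

The red triangle moved from (8.7, 5.9) to (8.1, 4.5), a distance of √(0.6² + 1.4²) ≈ 1.5.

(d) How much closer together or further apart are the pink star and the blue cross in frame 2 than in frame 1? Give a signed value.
-1.5

Distance in frame 1: 2.5. Distance in frame 2: 1.0.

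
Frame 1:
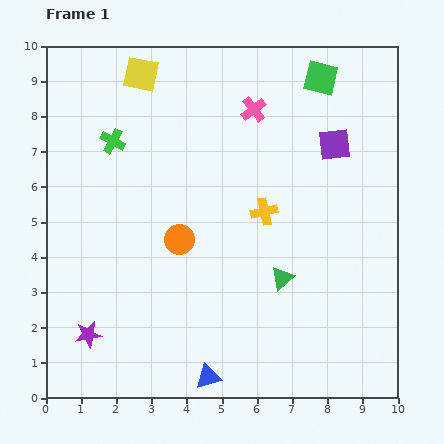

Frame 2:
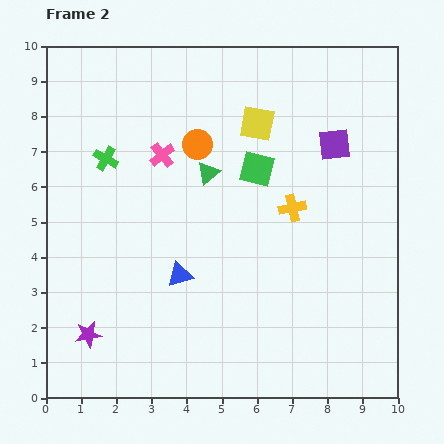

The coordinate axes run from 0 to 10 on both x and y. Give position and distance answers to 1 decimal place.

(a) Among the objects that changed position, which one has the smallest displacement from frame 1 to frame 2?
the green cross

(moved 0.5)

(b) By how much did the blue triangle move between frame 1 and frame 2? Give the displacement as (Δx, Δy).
(-0.8, 2.9)

The blue triangle was at (4.6, 0.6) in frame 1 and (3.8, 3.5) in frame 2.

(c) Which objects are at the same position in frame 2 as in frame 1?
the purple star, the purple square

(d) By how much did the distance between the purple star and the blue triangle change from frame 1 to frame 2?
-0.5

Distance in frame 1: 3.6. Distance in frame 2: 3.1.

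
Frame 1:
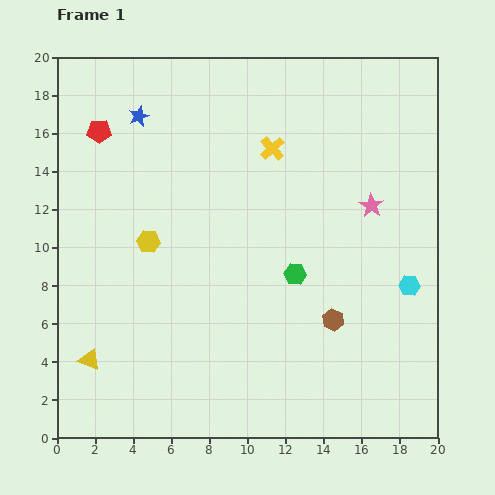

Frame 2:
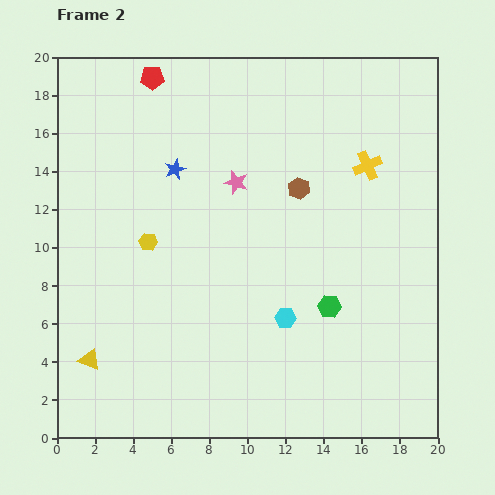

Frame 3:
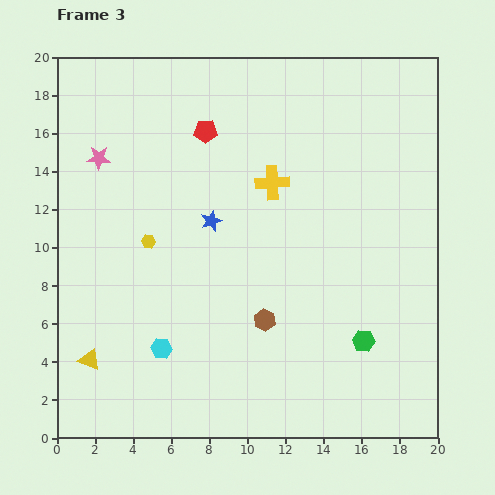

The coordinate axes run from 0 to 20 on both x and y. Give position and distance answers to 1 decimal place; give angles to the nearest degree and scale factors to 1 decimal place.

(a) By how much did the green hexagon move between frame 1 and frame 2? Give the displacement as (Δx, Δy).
(1.8, -1.7)

The green hexagon was at (12.5, 8.6) in frame 1 and (14.3, 6.9) in frame 2.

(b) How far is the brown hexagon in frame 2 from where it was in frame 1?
7.1

The brown hexagon moved from (14.5, 6.2) to (12.7, 13.1), a distance of √(1.8² + 6.9²) ≈ 7.1.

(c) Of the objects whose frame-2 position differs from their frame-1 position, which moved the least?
the green hexagon

(moved 2.5)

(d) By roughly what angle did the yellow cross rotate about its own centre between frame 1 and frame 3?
39° clockwise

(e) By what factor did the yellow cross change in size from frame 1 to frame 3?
1.4×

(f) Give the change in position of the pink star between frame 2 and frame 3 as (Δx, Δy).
(-7.2, 1.3)

The pink star was at (9.4, 13.4) in frame 2 and (2.2, 14.7) in frame 3.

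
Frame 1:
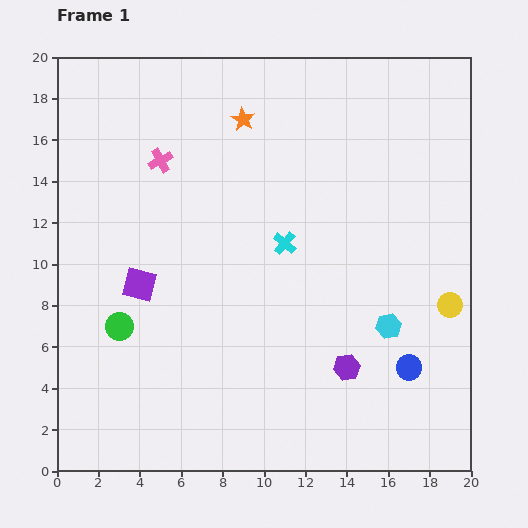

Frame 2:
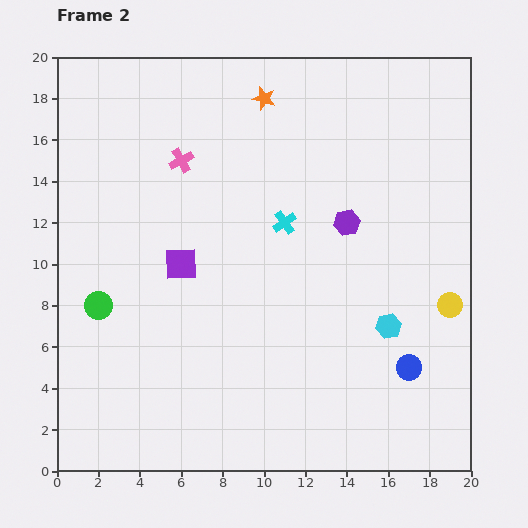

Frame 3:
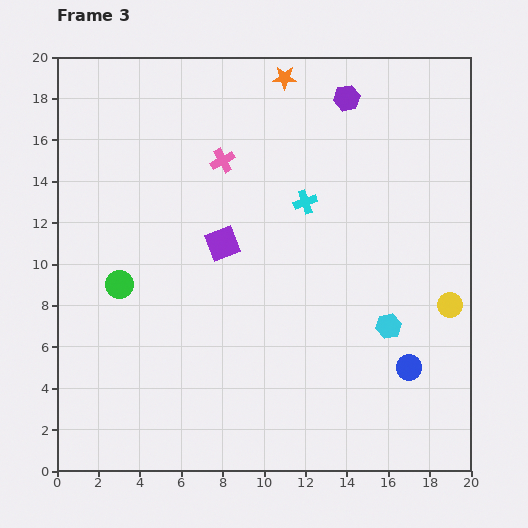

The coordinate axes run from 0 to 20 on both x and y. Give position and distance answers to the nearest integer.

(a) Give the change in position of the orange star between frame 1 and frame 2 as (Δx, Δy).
(1, 1)

The orange star was at (9, 17) in frame 1 and (10, 18) in frame 2.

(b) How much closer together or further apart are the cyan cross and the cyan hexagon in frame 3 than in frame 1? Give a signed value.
+1

Distance in frame 1: 6. Distance in frame 3: 7.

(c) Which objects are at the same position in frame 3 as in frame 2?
the yellow circle, the blue circle, the cyan hexagon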